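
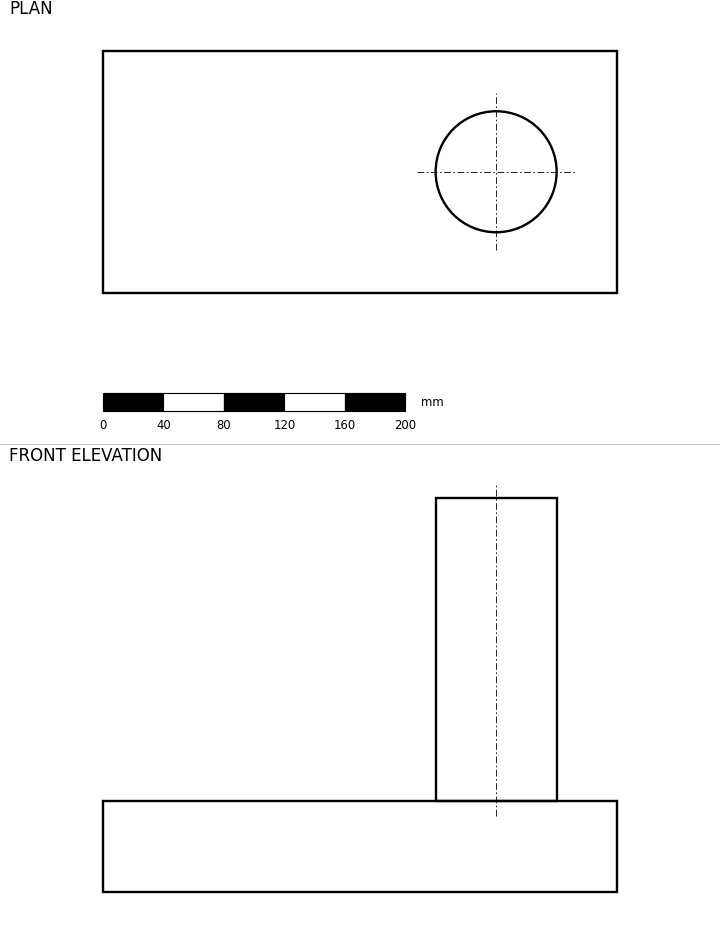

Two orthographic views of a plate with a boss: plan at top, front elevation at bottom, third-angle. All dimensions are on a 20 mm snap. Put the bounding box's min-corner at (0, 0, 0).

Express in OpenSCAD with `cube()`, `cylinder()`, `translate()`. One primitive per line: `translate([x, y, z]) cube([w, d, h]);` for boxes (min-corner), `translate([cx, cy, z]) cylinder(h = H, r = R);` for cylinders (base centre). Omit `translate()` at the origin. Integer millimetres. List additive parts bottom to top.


cube([340, 160, 60]);
translate([260, 80, 60]) cylinder(h = 200, r = 40);


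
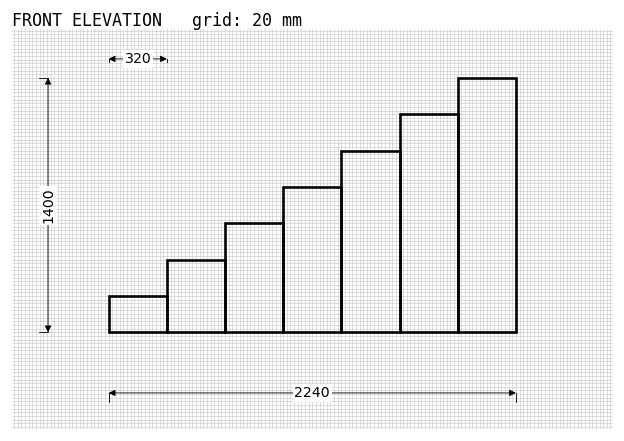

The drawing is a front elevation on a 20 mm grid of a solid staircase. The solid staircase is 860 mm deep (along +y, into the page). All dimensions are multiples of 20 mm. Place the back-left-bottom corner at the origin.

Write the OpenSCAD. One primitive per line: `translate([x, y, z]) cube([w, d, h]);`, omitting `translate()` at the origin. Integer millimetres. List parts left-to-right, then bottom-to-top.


cube([320, 860, 200]);
translate([320, 0, 0]) cube([320, 860, 400]);
translate([640, 0, 0]) cube([320, 860, 600]);
translate([960, 0, 0]) cube([320, 860, 800]);
translate([1280, 0, 0]) cube([320, 860, 1000]);
translate([1600, 0, 0]) cube([320, 860, 1200]);
translate([1920, 0, 0]) cube([320, 860, 1400]);


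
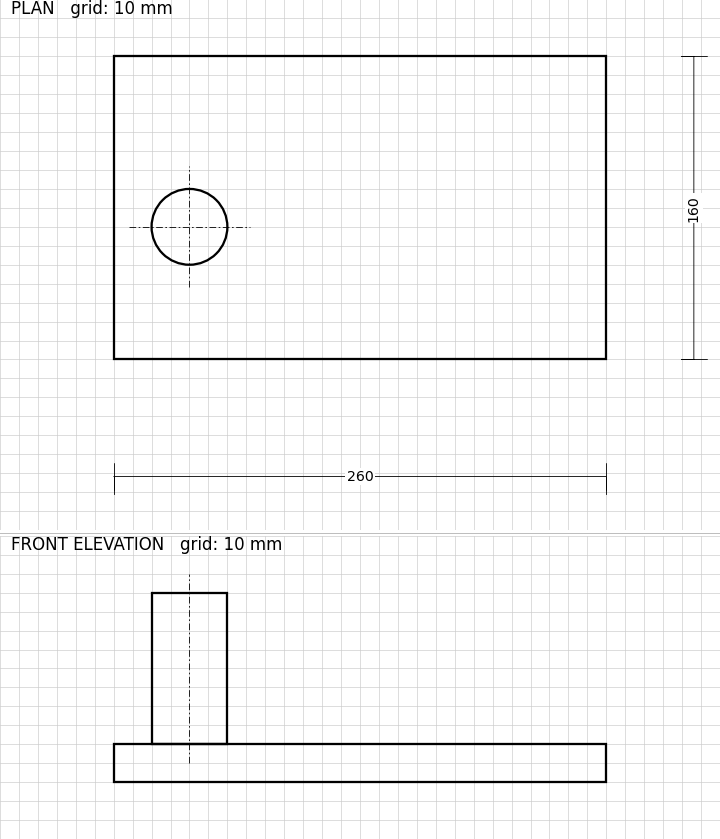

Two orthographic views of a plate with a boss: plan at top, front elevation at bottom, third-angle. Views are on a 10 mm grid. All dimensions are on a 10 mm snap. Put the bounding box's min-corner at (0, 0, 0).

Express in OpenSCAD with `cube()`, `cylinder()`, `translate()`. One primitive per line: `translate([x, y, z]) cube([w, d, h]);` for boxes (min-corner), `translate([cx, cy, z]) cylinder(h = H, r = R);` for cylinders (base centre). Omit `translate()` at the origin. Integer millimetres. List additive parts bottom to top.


cube([260, 160, 20]);
translate([40, 70, 20]) cylinder(h = 80, r = 20);


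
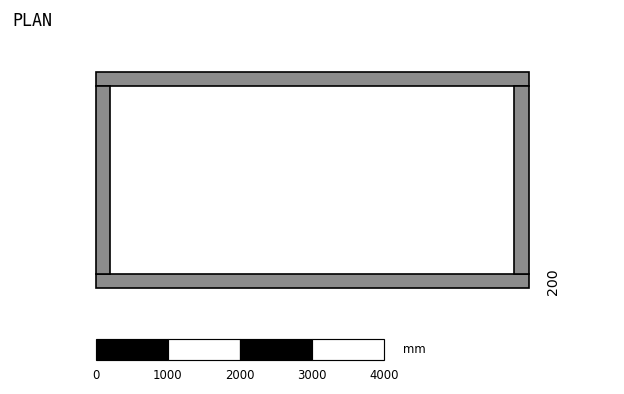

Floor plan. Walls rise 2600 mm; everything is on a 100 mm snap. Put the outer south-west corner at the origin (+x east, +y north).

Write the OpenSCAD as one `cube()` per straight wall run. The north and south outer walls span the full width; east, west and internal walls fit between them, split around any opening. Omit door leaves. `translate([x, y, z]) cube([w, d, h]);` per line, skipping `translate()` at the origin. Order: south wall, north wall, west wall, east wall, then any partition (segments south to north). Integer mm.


cube([6000, 200, 2600]);
translate([0, 2800, 0]) cube([6000, 200, 2600]);
translate([0, 200, 0]) cube([200, 2600, 2600]);
translate([5800, 200, 0]) cube([200, 2600, 2600]);


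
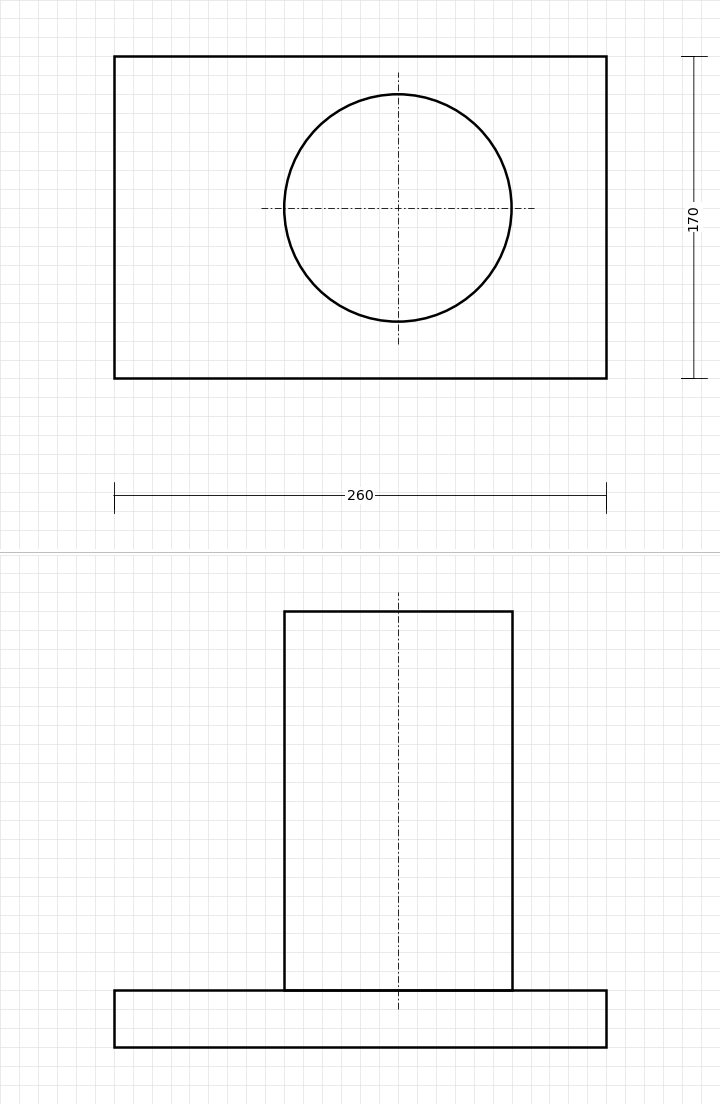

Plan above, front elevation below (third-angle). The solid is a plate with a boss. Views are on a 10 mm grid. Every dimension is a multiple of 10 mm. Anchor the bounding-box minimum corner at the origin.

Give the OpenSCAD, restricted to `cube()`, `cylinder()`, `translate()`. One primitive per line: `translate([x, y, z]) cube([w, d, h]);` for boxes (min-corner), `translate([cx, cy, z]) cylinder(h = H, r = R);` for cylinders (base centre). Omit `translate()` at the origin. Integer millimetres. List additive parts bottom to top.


cube([260, 170, 30]);
translate([150, 90, 30]) cylinder(h = 200, r = 60);


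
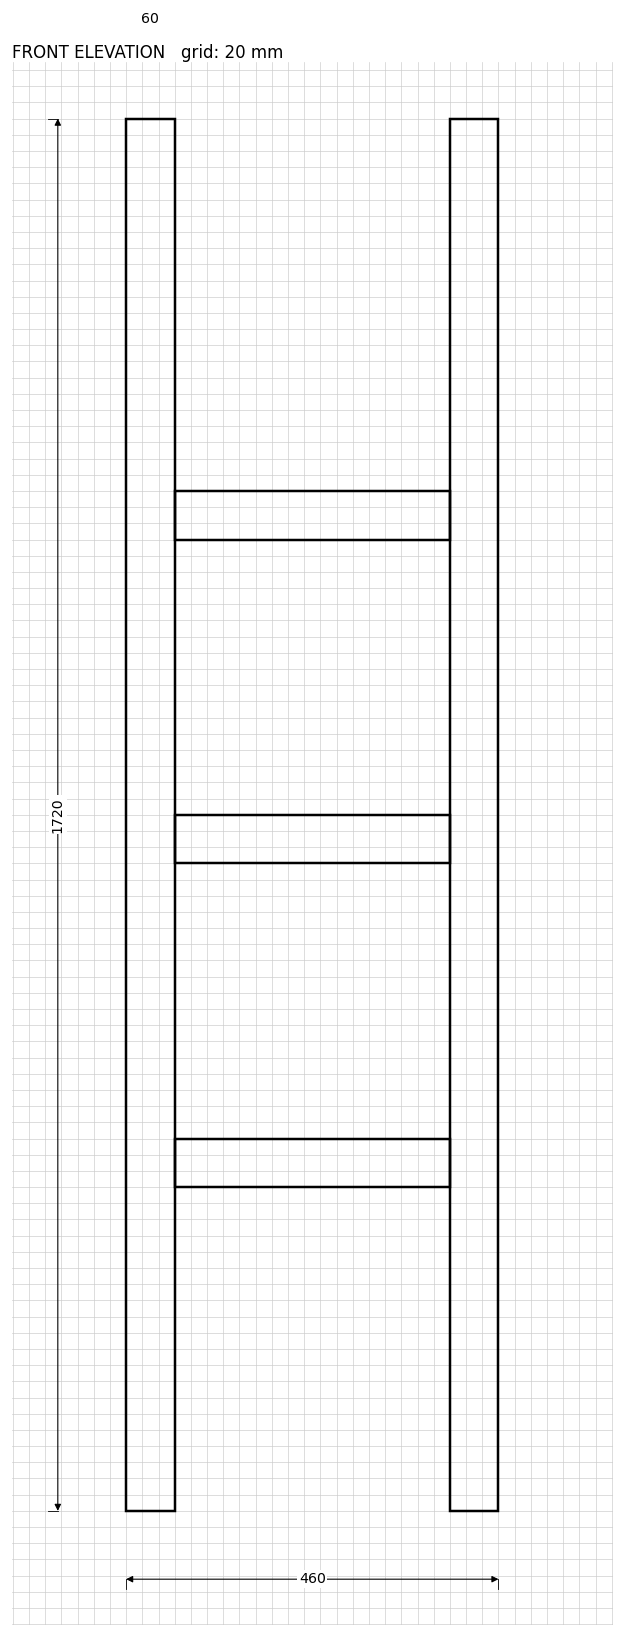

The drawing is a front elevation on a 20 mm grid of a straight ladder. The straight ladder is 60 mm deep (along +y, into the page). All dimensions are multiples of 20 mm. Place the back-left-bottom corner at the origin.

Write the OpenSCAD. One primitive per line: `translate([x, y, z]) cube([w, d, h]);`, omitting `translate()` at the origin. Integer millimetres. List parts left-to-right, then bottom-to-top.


cube([60, 60, 1720]);
translate([60, 0, 400]) cube([340, 60, 60]);
translate([60, 0, 800]) cube([340, 60, 60]);
translate([60, 0, 1200]) cube([340, 60, 60]);
translate([400, 0, 0]) cube([60, 60, 1720]);


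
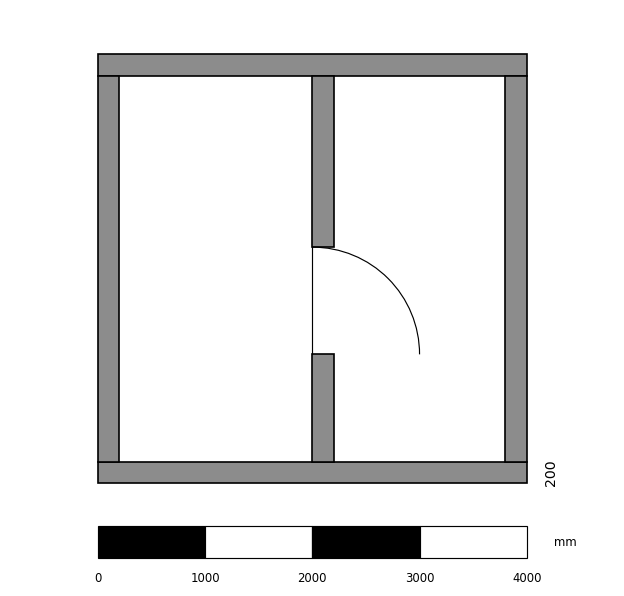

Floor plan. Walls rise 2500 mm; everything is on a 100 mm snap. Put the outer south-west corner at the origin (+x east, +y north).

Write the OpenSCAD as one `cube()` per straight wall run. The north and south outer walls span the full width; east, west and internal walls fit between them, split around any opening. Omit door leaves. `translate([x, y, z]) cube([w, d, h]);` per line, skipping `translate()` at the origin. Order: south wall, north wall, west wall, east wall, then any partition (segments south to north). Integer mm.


cube([4000, 200, 2500]);
translate([0, 3800, 0]) cube([4000, 200, 2500]);
translate([0, 200, 0]) cube([200, 3600, 2500]);
translate([3800, 200, 0]) cube([200, 3600, 2500]);
translate([2000, 200, 0]) cube([200, 1000, 2500]);
translate([2000, 2200, 0]) cube([200, 1600, 2500]);


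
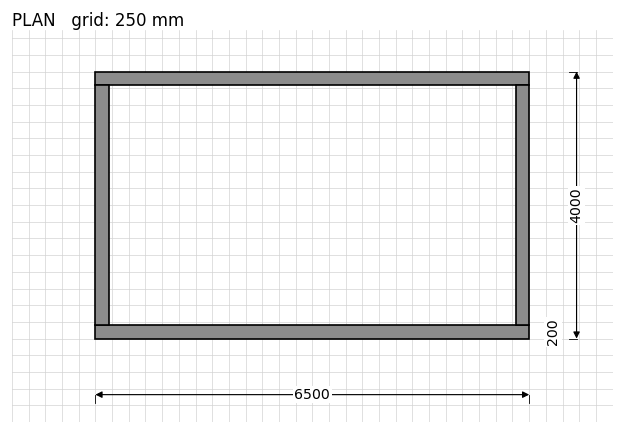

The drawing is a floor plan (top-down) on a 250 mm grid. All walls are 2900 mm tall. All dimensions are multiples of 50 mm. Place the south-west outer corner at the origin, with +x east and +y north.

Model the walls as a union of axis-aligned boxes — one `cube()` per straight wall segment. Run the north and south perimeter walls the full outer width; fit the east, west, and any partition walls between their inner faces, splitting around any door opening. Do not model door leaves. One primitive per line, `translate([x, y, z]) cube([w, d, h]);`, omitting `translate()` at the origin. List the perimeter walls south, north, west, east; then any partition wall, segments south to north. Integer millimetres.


cube([6500, 200, 2900]);
translate([0, 3800, 0]) cube([6500, 200, 2900]);
translate([0, 200, 0]) cube([200, 3600, 2900]);
translate([6300, 200, 0]) cube([200, 3600, 2900]);


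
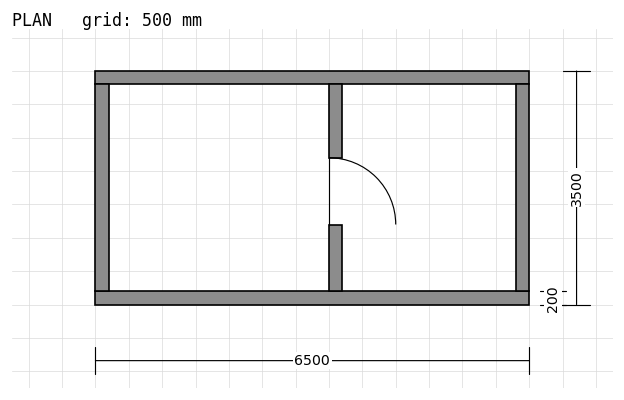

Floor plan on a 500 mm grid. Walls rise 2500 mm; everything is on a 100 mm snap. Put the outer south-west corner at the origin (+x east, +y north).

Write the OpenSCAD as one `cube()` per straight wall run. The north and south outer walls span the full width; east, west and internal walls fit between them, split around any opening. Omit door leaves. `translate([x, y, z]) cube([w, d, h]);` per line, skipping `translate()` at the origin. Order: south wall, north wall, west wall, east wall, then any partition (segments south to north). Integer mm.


cube([6500, 200, 2500]);
translate([0, 3300, 0]) cube([6500, 200, 2500]);
translate([0, 200, 0]) cube([200, 3100, 2500]);
translate([6300, 200, 0]) cube([200, 3100, 2500]);
translate([3500, 200, 0]) cube([200, 1000, 2500]);
translate([3500, 2200, 0]) cube([200, 1100, 2500]);


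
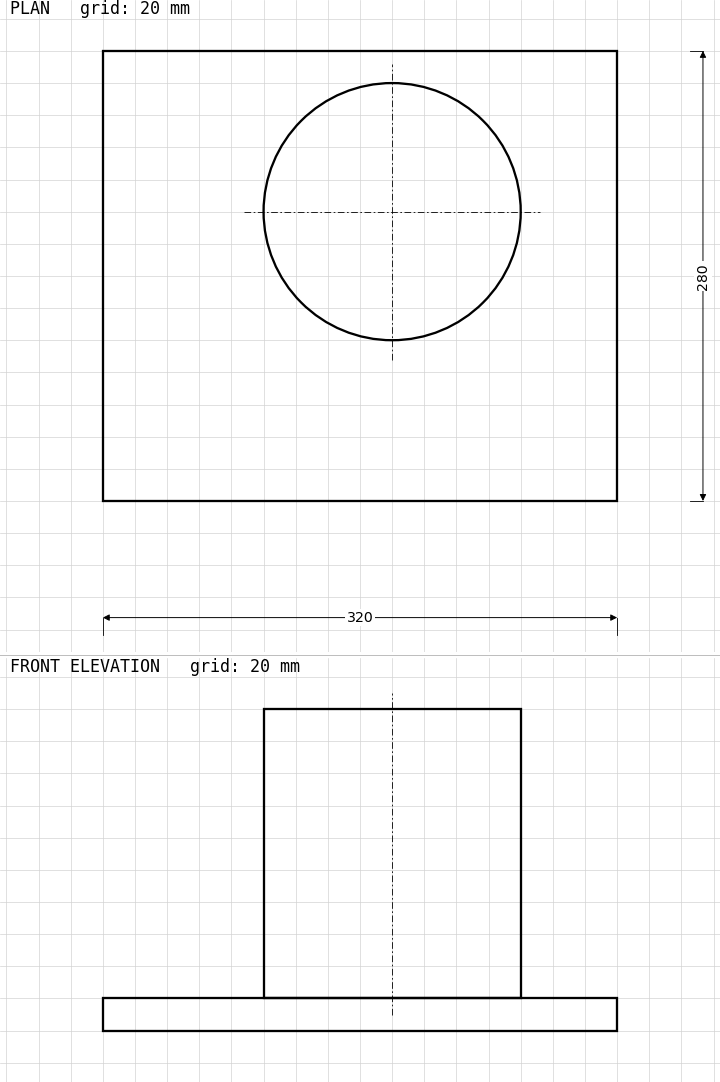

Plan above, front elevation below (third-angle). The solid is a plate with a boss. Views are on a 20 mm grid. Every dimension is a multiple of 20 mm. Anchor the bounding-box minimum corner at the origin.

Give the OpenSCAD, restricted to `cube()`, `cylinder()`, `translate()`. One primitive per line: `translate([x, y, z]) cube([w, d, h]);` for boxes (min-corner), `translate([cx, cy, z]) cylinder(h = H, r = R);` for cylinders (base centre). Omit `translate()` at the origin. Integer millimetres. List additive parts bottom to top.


cube([320, 280, 20]);
translate([180, 180, 20]) cylinder(h = 180, r = 80);


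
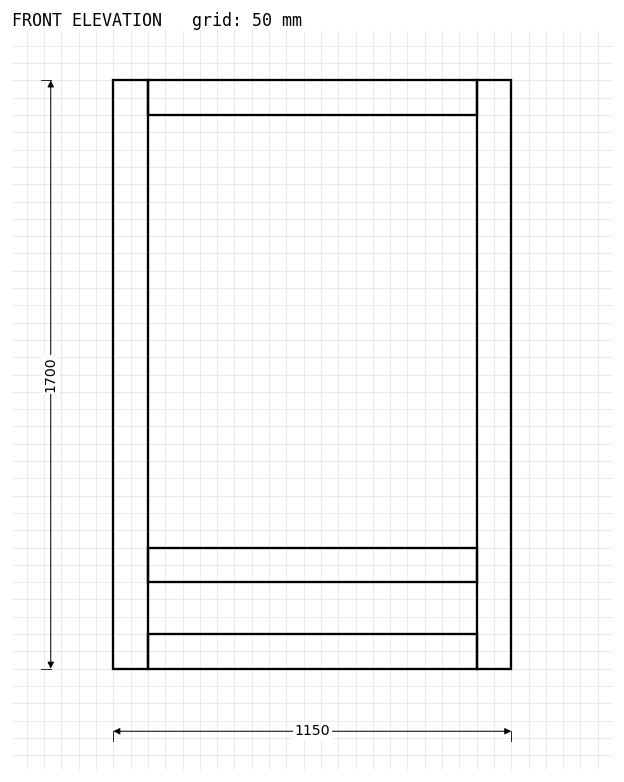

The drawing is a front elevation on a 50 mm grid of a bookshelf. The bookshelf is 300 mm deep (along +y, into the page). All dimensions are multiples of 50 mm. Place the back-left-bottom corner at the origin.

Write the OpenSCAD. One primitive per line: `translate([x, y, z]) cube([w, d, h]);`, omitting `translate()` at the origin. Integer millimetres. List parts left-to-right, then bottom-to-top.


cube([100, 300, 1700]);
translate([100, 0, 0]) cube([950, 300, 100]);
translate([100, 0, 250]) cube([950, 300, 100]);
translate([100, 0, 1600]) cube([950, 300, 100]);
translate([1050, 0, 0]) cube([100, 300, 1700]);


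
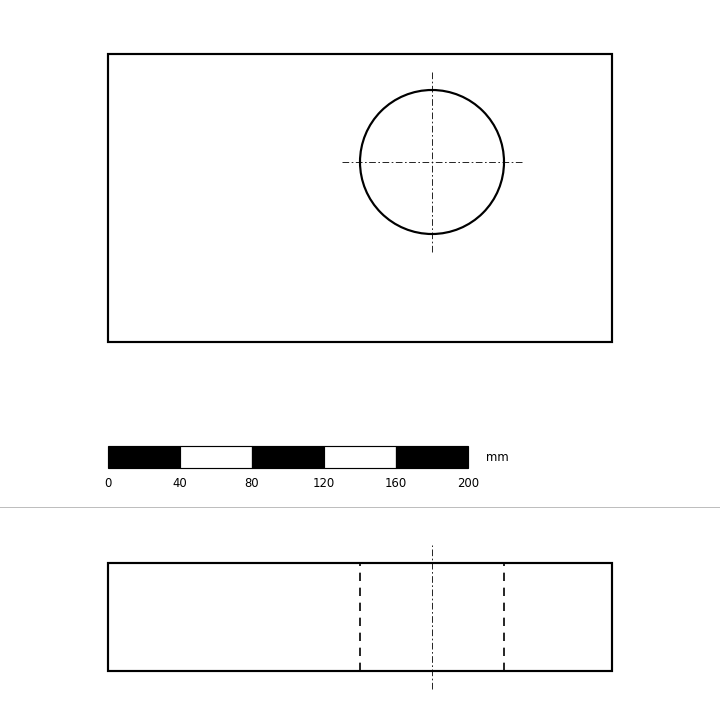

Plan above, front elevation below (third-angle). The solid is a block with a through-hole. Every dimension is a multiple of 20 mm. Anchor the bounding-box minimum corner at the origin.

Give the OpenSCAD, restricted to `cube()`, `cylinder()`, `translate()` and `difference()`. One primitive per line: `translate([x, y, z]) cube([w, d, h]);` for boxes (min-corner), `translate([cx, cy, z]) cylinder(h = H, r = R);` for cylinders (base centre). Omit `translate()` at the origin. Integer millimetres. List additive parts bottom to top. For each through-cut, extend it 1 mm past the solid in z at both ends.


difference() {
  cube([280, 160, 60]);
  translate([180, 100, -1]) cylinder(h = 62, r = 40);
}


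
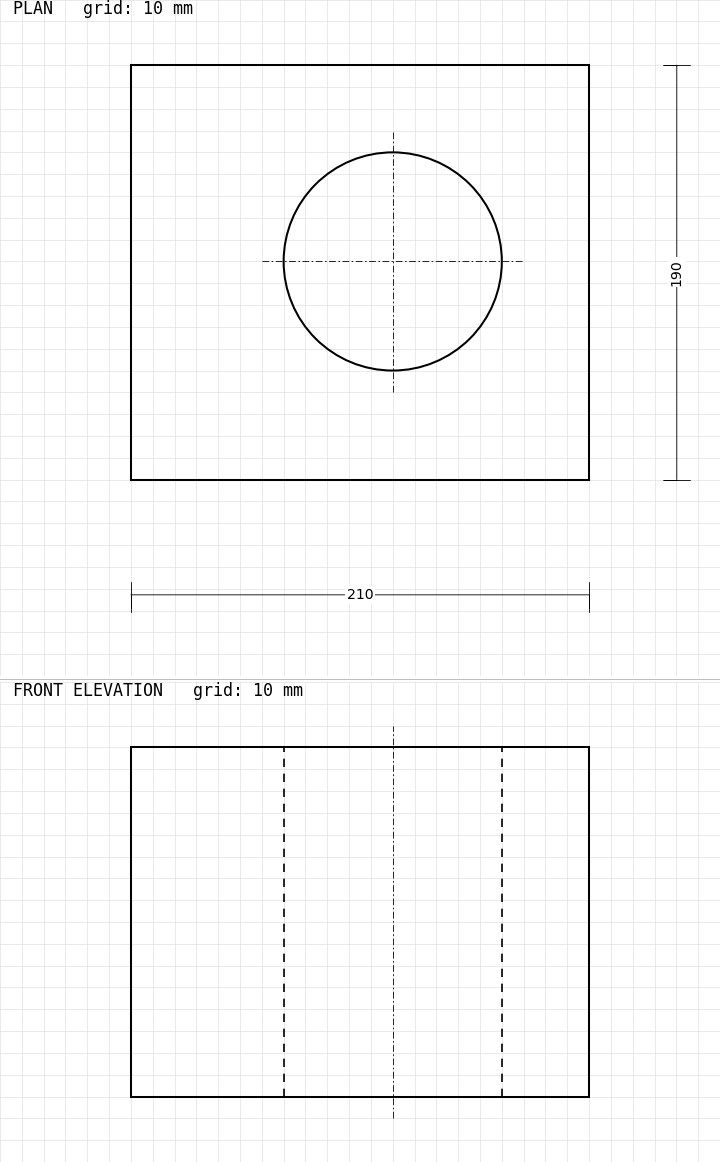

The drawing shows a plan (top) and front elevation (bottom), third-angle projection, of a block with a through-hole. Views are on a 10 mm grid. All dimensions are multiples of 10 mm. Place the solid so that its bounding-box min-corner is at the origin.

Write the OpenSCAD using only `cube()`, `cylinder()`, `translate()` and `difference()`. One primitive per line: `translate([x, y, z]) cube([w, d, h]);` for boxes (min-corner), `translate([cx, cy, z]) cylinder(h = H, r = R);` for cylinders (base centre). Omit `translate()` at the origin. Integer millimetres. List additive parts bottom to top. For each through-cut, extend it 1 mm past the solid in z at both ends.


difference() {
  cube([210, 190, 160]);
  translate([120, 100, -1]) cylinder(h = 162, r = 50);
}


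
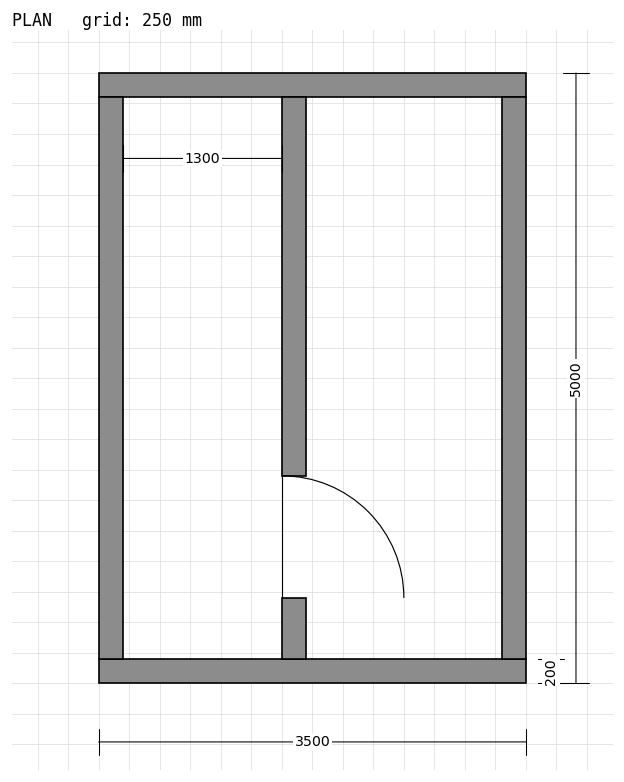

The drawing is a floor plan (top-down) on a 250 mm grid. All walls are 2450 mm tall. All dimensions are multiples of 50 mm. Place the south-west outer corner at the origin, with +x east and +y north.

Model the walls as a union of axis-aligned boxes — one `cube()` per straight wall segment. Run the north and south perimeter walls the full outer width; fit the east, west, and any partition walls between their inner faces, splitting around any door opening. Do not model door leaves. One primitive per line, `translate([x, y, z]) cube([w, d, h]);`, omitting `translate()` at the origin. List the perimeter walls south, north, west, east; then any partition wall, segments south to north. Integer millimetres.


cube([3500, 200, 2450]);
translate([0, 4800, 0]) cube([3500, 200, 2450]);
translate([0, 200, 0]) cube([200, 4600, 2450]);
translate([3300, 200, 0]) cube([200, 4600, 2450]);
translate([1500, 200, 0]) cube([200, 500, 2450]);
translate([1500, 1700, 0]) cube([200, 3100, 2450]);


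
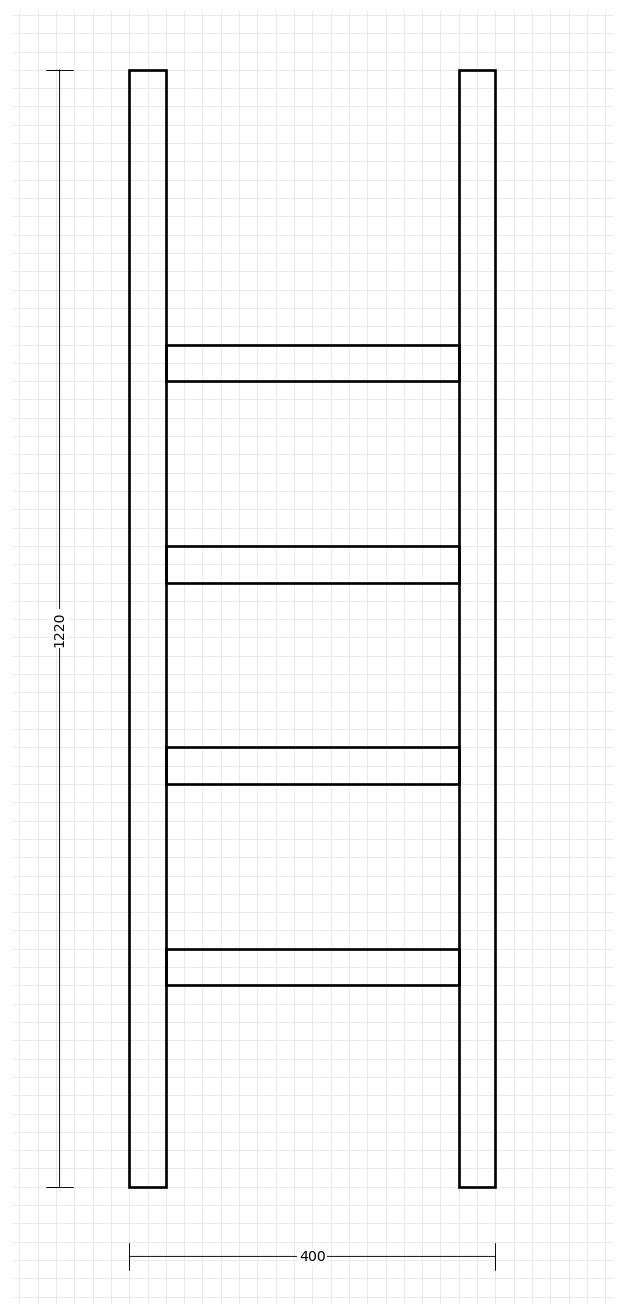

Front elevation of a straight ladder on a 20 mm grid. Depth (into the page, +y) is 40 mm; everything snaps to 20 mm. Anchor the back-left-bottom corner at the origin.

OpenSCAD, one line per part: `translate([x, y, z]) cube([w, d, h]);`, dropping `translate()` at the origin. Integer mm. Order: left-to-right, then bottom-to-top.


cube([40, 40, 1220]);
translate([40, 0, 220]) cube([320, 40, 40]);
translate([40, 0, 440]) cube([320, 40, 40]);
translate([40, 0, 660]) cube([320, 40, 40]);
translate([40, 0, 880]) cube([320, 40, 40]);
translate([360, 0, 0]) cube([40, 40, 1220]);


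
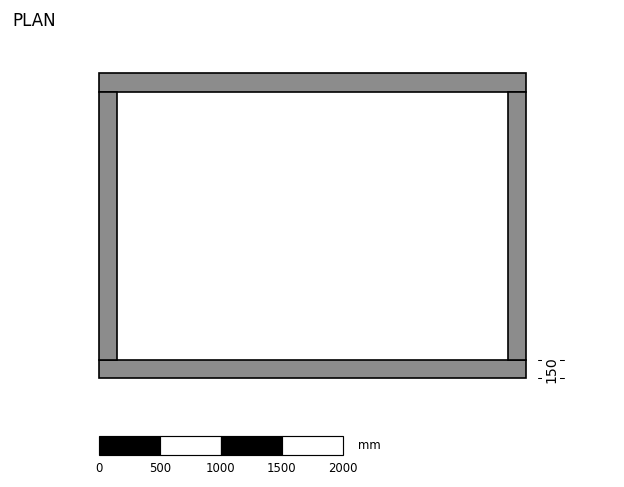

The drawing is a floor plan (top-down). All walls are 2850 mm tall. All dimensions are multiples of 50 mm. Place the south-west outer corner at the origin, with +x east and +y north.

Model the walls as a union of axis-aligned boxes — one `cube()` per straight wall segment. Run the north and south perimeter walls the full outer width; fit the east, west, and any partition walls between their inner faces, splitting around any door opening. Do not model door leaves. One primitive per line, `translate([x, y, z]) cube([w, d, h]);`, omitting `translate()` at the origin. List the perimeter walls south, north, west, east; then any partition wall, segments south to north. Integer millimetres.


cube([3500, 150, 2850]);
translate([0, 2350, 0]) cube([3500, 150, 2850]);
translate([0, 150, 0]) cube([150, 2200, 2850]);
translate([3350, 150, 0]) cube([150, 2200, 2850]);


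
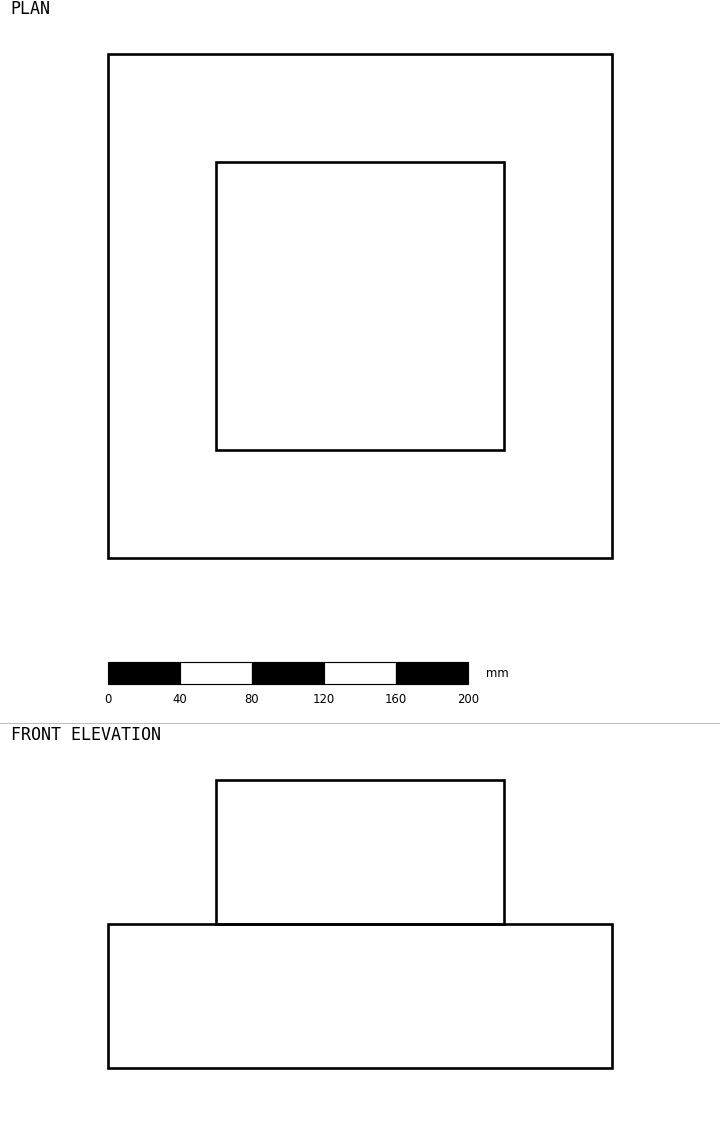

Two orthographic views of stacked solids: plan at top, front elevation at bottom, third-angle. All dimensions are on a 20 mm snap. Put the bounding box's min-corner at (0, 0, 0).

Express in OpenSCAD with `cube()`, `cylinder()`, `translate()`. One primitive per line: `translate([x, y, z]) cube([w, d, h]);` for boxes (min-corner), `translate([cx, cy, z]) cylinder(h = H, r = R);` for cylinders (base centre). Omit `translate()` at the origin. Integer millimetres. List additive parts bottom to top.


cube([280, 280, 80]);
translate([60, 60, 80]) cube([160, 160, 80]);


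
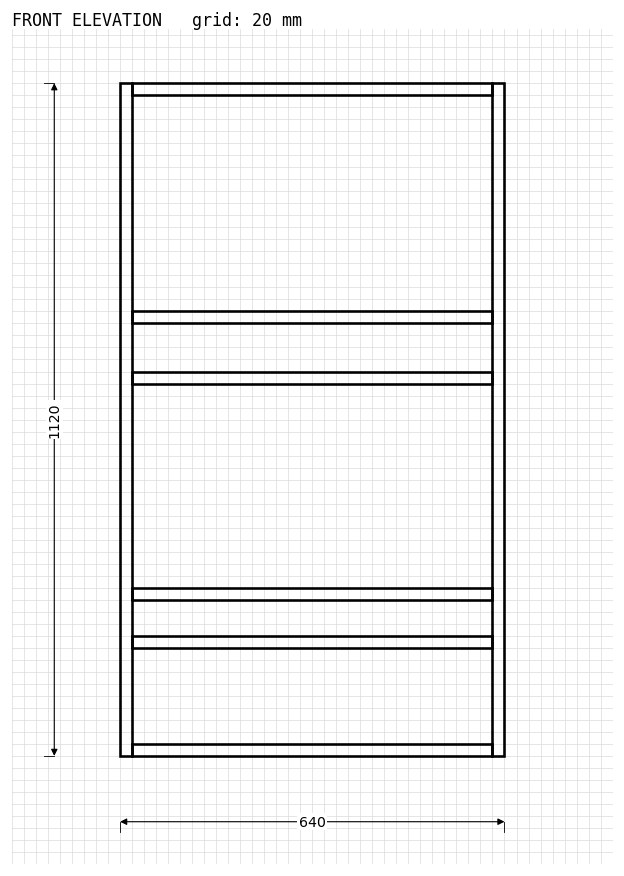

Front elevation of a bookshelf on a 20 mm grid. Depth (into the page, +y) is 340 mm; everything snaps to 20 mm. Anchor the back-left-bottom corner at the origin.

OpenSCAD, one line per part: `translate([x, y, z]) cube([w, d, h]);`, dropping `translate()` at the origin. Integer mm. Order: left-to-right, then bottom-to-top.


cube([20, 340, 1120]);
translate([20, 0, 0]) cube([600, 340, 20]);
translate([20, 0, 180]) cube([600, 340, 20]);
translate([20, 0, 260]) cube([600, 340, 20]);
translate([20, 0, 620]) cube([600, 340, 20]);
translate([20, 0, 720]) cube([600, 340, 20]);
translate([20, 0, 1100]) cube([600, 340, 20]);
translate([620, 0, 0]) cube([20, 340, 1120]);


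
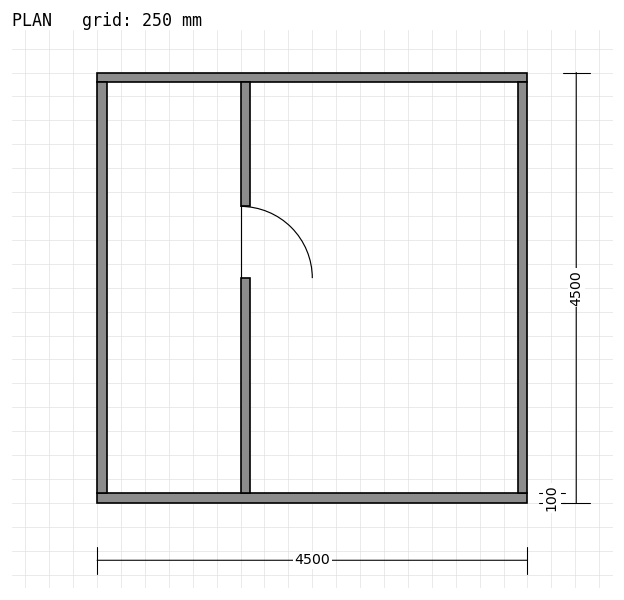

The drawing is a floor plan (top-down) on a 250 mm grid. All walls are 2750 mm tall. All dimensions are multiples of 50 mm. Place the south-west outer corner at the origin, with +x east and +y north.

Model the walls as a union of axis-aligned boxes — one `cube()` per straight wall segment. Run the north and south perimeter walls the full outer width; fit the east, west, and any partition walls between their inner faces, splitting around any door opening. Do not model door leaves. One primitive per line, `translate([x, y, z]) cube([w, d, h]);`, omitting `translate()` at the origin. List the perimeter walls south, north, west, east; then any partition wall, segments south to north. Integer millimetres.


cube([4500, 100, 2750]);
translate([0, 4400, 0]) cube([4500, 100, 2750]);
translate([0, 100, 0]) cube([100, 4300, 2750]);
translate([4400, 100, 0]) cube([100, 4300, 2750]);
translate([1500, 100, 0]) cube([100, 2250, 2750]);
translate([1500, 3100, 0]) cube([100, 1300, 2750]);


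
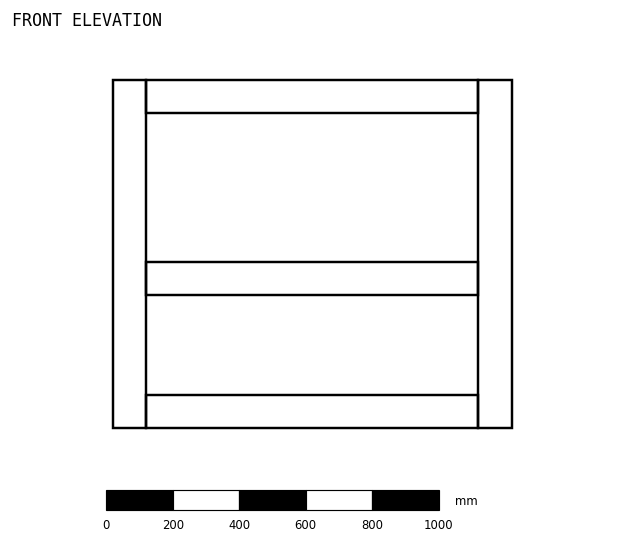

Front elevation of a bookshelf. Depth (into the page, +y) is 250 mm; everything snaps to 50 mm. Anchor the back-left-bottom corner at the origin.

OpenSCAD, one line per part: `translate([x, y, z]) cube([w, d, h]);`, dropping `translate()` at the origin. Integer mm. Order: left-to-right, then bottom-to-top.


cube([100, 250, 1050]);
translate([100, 0, 0]) cube([1000, 250, 100]);
translate([100, 0, 400]) cube([1000, 250, 100]);
translate([100, 0, 950]) cube([1000, 250, 100]);
translate([1100, 0, 0]) cube([100, 250, 1050]);


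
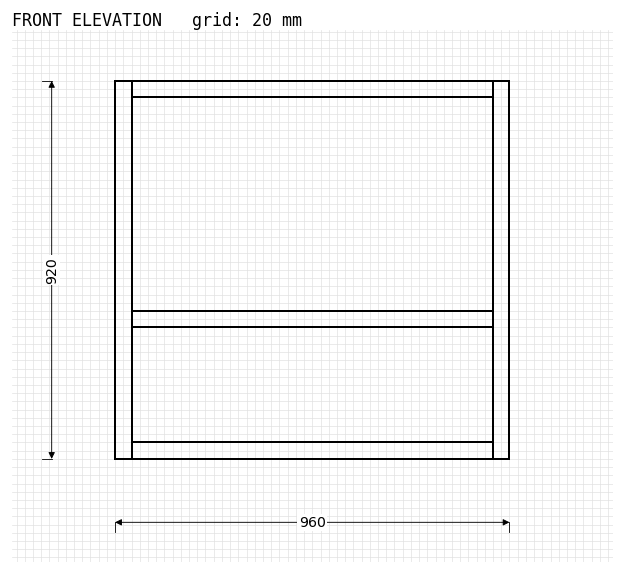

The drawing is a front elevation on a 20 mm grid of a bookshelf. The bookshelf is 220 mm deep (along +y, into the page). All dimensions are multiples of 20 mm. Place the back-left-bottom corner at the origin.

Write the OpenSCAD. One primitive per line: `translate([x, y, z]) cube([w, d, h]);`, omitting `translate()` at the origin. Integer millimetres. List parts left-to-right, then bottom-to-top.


cube([40, 220, 920]);
translate([40, 0, 0]) cube([880, 220, 40]);
translate([40, 0, 320]) cube([880, 220, 40]);
translate([40, 0, 880]) cube([880, 220, 40]);
translate([920, 0, 0]) cube([40, 220, 920]);


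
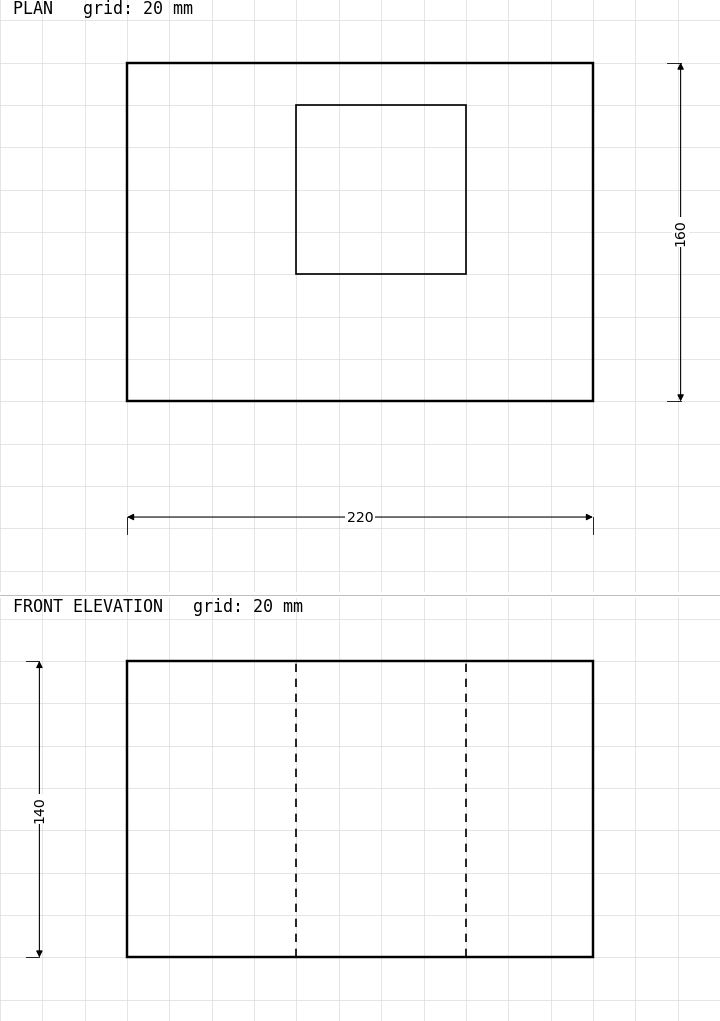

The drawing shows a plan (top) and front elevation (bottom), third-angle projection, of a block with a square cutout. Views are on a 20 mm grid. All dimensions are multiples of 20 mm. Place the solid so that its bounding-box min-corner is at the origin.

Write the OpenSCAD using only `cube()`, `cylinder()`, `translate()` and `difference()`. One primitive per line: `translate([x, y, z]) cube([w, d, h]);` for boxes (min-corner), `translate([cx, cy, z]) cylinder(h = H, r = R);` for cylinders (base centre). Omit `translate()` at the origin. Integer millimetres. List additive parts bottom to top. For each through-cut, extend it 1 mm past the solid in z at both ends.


difference() {
  cube([220, 160, 140]);
  translate([80, 60, -1]) cube([80, 80, 142]);
}


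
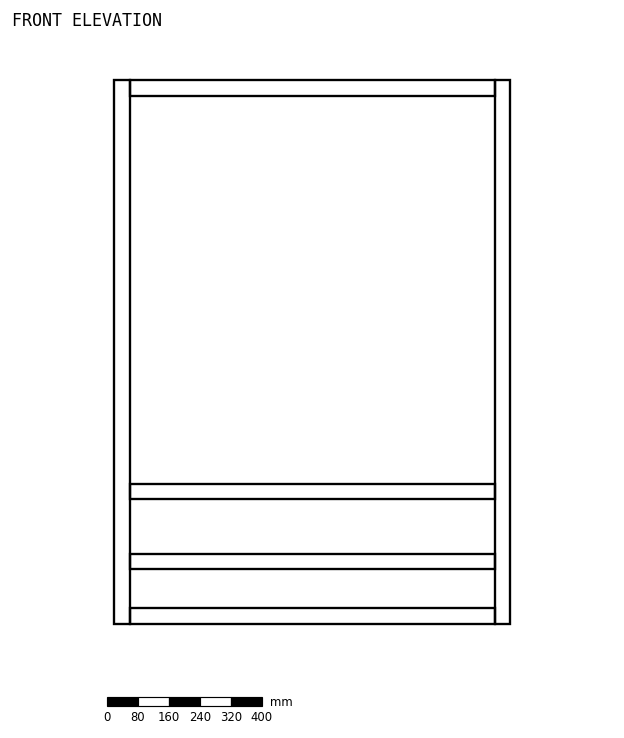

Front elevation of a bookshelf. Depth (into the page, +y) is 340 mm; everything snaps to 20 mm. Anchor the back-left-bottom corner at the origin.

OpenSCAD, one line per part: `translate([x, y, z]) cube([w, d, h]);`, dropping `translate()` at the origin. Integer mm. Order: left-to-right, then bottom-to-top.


cube([40, 340, 1400]);
translate([40, 0, 0]) cube([940, 340, 40]);
translate([40, 0, 140]) cube([940, 340, 40]);
translate([40, 0, 320]) cube([940, 340, 40]);
translate([40, 0, 1360]) cube([940, 340, 40]);
translate([980, 0, 0]) cube([40, 340, 1400]);


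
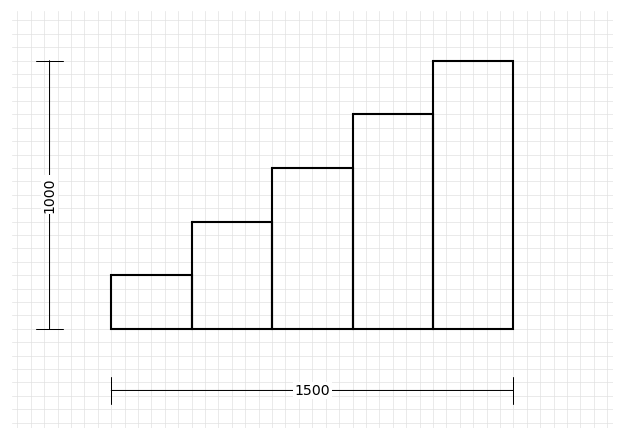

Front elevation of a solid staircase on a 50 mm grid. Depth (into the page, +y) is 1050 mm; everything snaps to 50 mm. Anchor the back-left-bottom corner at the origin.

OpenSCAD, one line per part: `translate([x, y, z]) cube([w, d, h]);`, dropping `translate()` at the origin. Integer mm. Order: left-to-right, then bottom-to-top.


cube([300, 1050, 200]);
translate([300, 0, 0]) cube([300, 1050, 400]);
translate([600, 0, 0]) cube([300, 1050, 600]);
translate([900, 0, 0]) cube([300, 1050, 800]);
translate([1200, 0, 0]) cube([300, 1050, 1000]);


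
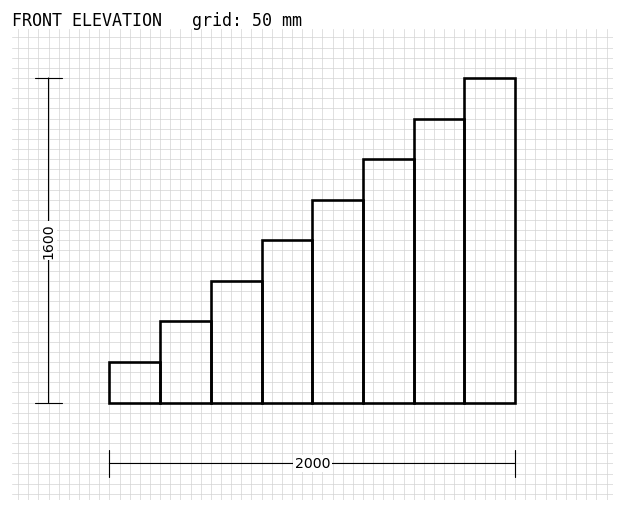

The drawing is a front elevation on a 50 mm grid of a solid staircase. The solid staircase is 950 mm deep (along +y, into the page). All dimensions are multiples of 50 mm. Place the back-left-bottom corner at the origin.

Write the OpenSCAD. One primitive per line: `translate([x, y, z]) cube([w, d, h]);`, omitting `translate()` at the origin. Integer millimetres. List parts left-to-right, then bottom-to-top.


cube([250, 950, 200]);
translate([250, 0, 0]) cube([250, 950, 400]);
translate([500, 0, 0]) cube([250, 950, 600]);
translate([750, 0, 0]) cube([250, 950, 800]);
translate([1000, 0, 0]) cube([250, 950, 1000]);
translate([1250, 0, 0]) cube([250, 950, 1200]);
translate([1500, 0, 0]) cube([250, 950, 1400]);
translate([1750, 0, 0]) cube([250, 950, 1600]);


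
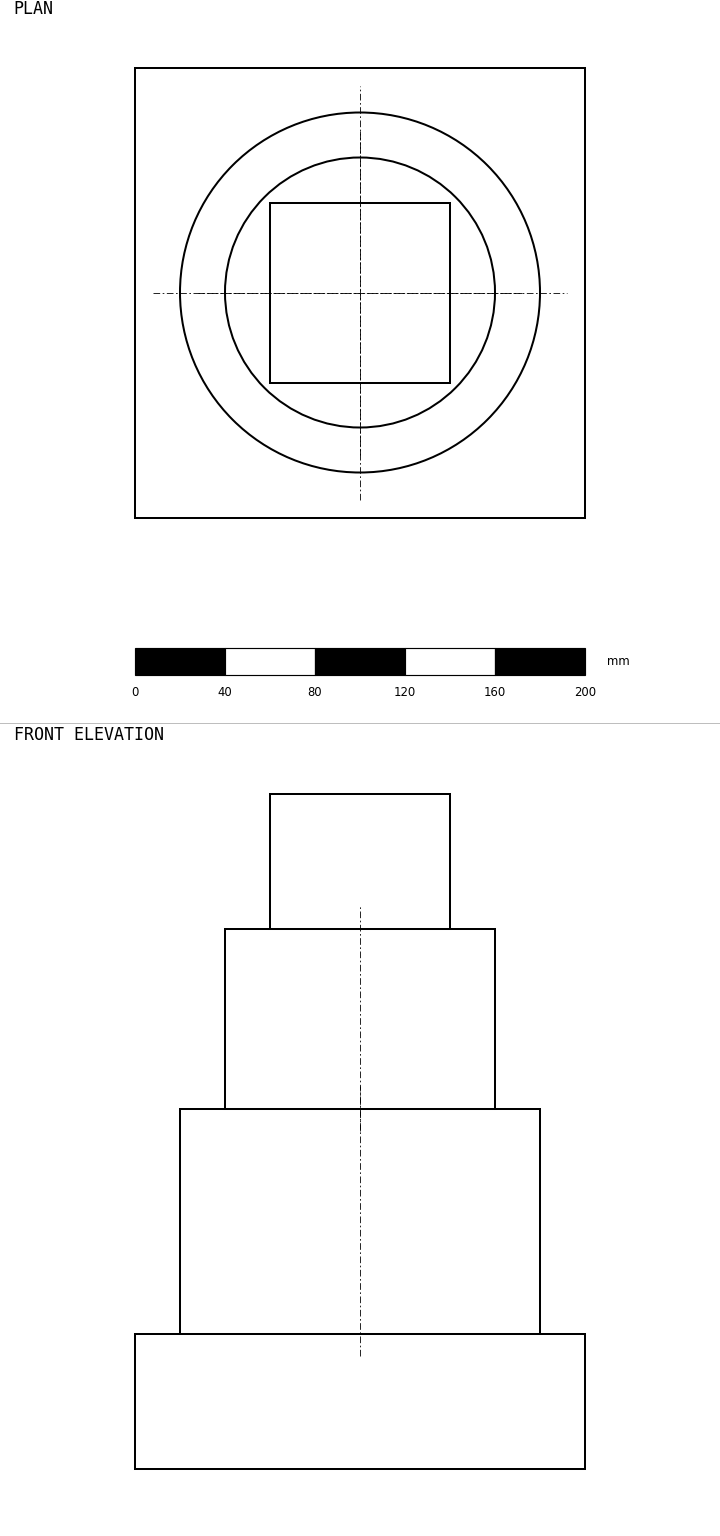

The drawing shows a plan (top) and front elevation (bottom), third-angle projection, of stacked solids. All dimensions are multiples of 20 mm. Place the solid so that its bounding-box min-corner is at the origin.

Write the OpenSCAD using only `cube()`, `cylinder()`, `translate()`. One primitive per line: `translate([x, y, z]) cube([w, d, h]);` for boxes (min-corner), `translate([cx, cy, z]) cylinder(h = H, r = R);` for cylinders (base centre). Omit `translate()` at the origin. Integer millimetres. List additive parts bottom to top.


cube([200, 200, 60]);
translate([100, 100, 60]) cylinder(h = 100, r = 80);
translate([100, 100, 160]) cylinder(h = 80, r = 60);
translate([60, 60, 240]) cube([80, 80, 60]);


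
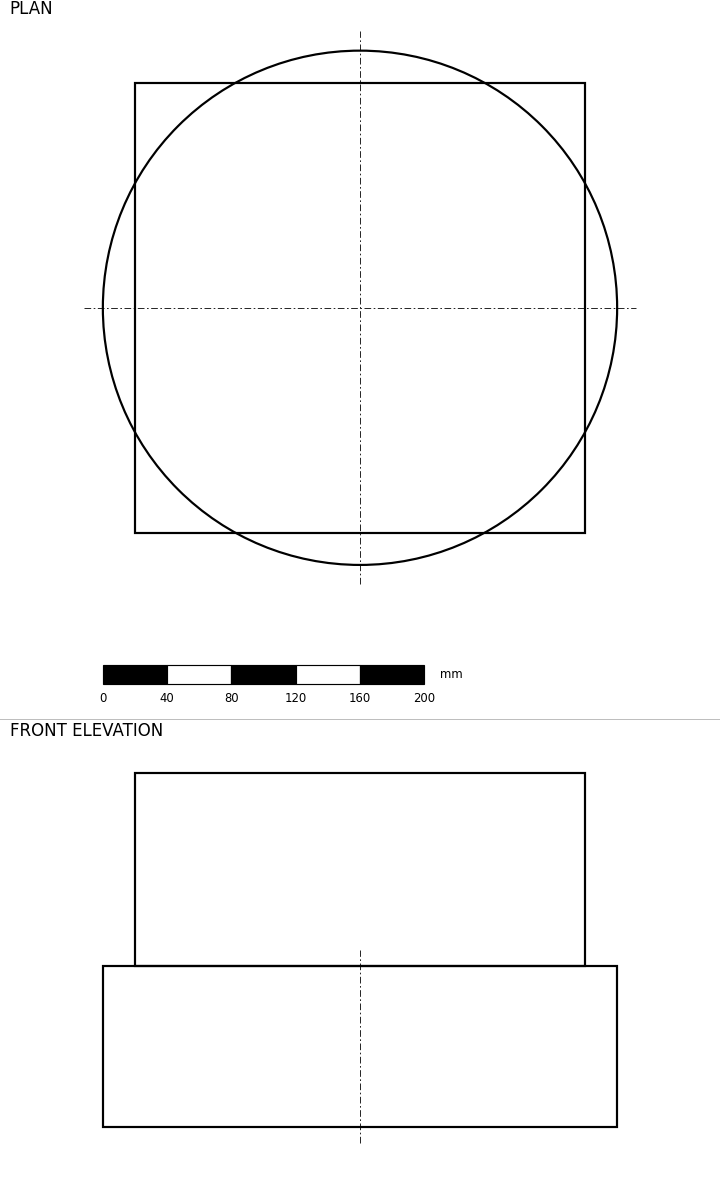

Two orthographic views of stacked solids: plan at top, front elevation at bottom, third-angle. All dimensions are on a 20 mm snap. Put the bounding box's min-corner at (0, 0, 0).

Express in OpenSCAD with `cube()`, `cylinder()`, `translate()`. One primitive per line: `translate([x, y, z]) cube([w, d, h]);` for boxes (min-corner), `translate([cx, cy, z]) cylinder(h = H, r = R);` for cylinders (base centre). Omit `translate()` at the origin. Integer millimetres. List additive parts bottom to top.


translate([160, 160, 0]) cylinder(h = 100, r = 160);
translate([20, 20, 100]) cube([280, 280, 120]);


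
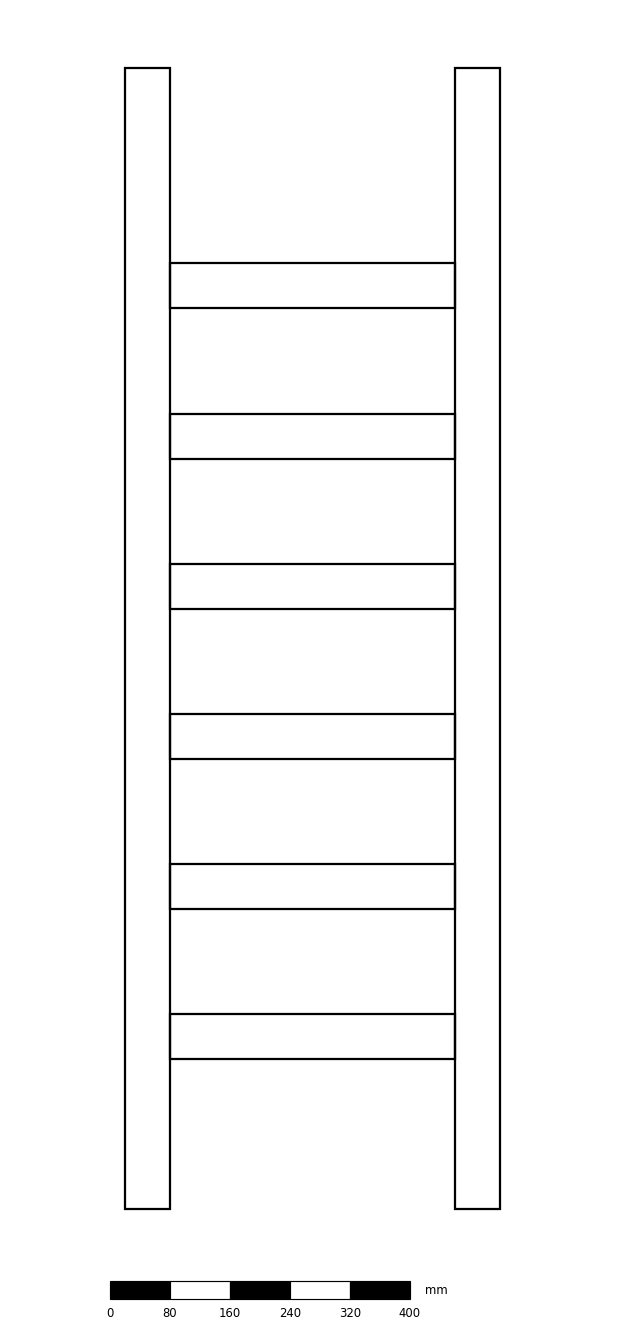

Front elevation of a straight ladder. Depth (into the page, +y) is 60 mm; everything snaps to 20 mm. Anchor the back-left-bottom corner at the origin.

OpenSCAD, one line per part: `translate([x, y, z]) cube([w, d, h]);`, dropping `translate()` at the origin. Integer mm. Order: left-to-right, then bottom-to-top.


cube([60, 60, 1520]);
translate([60, 0, 200]) cube([380, 60, 60]);
translate([60, 0, 400]) cube([380, 60, 60]);
translate([60, 0, 600]) cube([380, 60, 60]);
translate([60, 0, 800]) cube([380, 60, 60]);
translate([60, 0, 1000]) cube([380, 60, 60]);
translate([60, 0, 1200]) cube([380, 60, 60]);
translate([440, 0, 0]) cube([60, 60, 1520]);


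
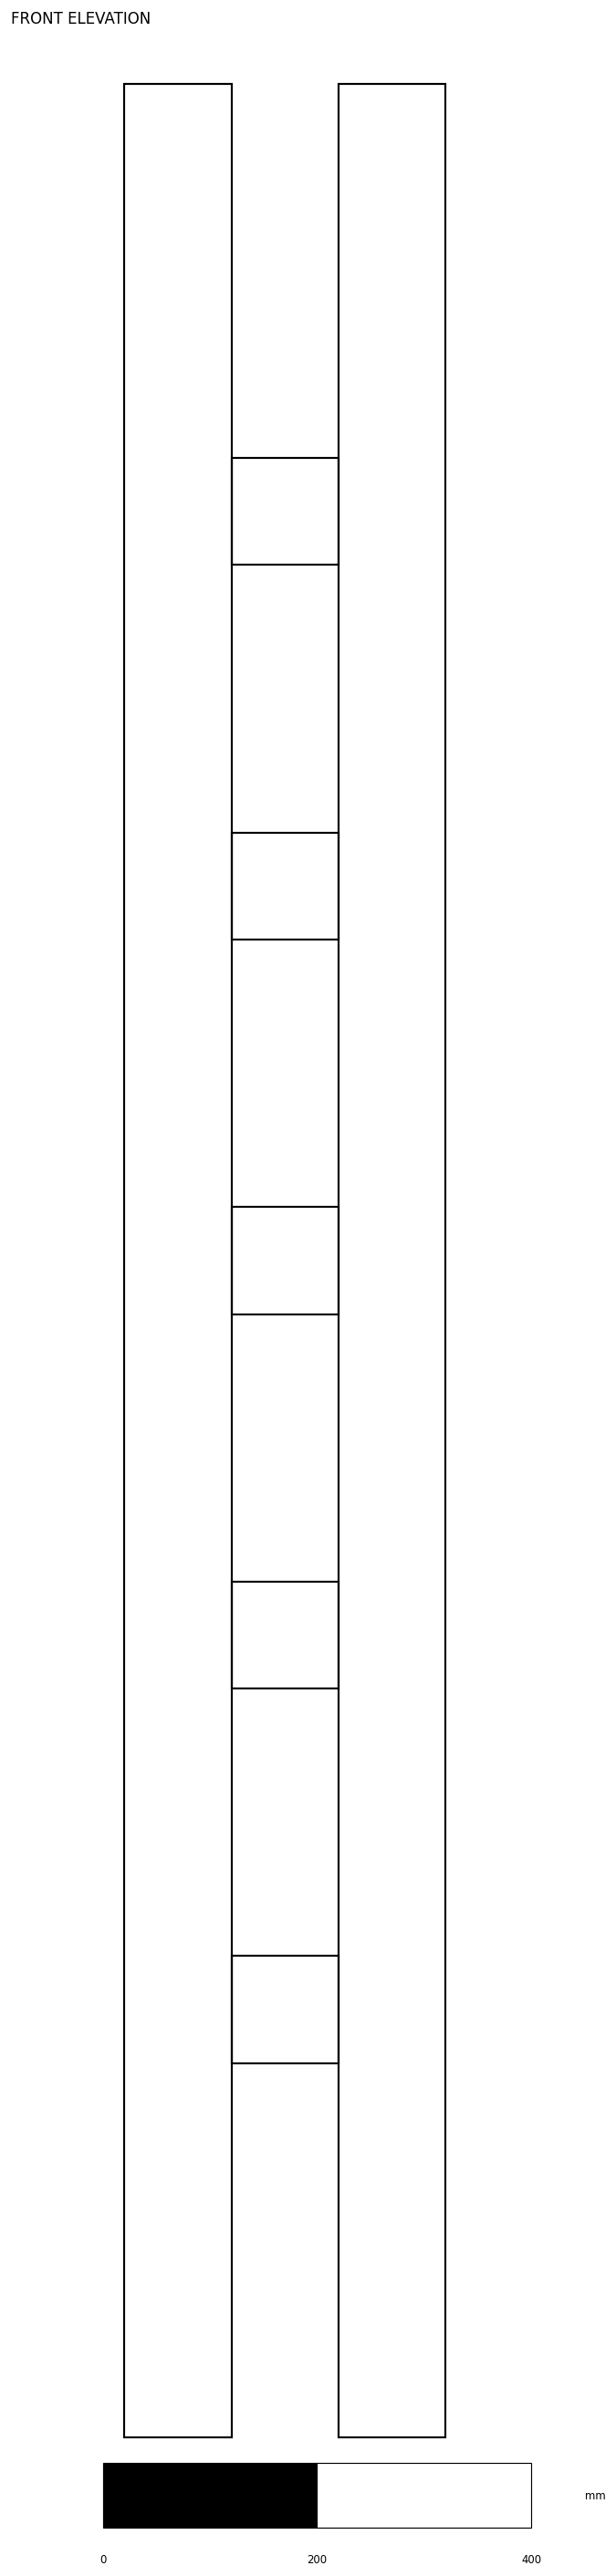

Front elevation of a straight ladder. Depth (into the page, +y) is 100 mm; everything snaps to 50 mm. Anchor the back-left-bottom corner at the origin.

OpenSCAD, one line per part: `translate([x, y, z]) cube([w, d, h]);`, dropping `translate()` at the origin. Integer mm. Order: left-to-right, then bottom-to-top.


cube([100, 100, 2200]);
translate([100, 0, 350]) cube([100, 100, 100]);
translate([100, 0, 700]) cube([100, 100, 100]);
translate([100, 0, 1050]) cube([100, 100, 100]);
translate([100, 0, 1400]) cube([100, 100, 100]);
translate([100, 0, 1750]) cube([100, 100, 100]);
translate([200, 0, 0]) cube([100, 100, 2200]);


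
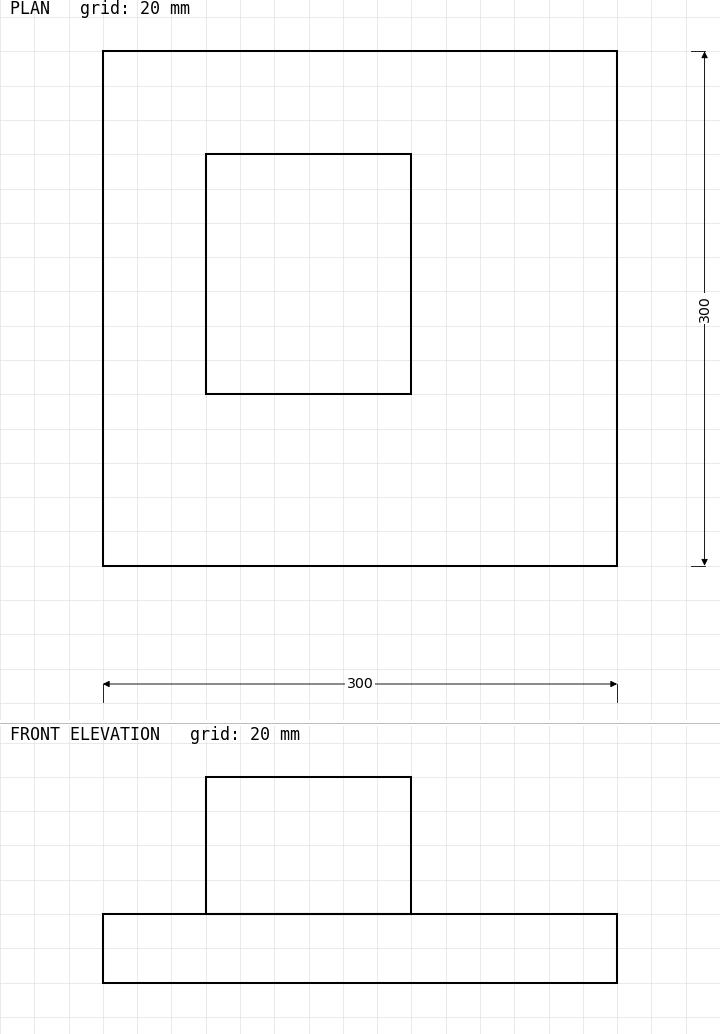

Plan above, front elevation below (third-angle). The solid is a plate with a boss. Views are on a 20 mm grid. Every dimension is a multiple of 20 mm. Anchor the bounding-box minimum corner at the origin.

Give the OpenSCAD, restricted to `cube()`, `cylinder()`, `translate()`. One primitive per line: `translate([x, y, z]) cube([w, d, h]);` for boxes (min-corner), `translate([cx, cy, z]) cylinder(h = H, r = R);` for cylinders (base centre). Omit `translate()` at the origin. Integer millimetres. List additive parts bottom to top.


cube([300, 300, 40]);
translate([60, 100, 40]) cube([120, 140, 80]);


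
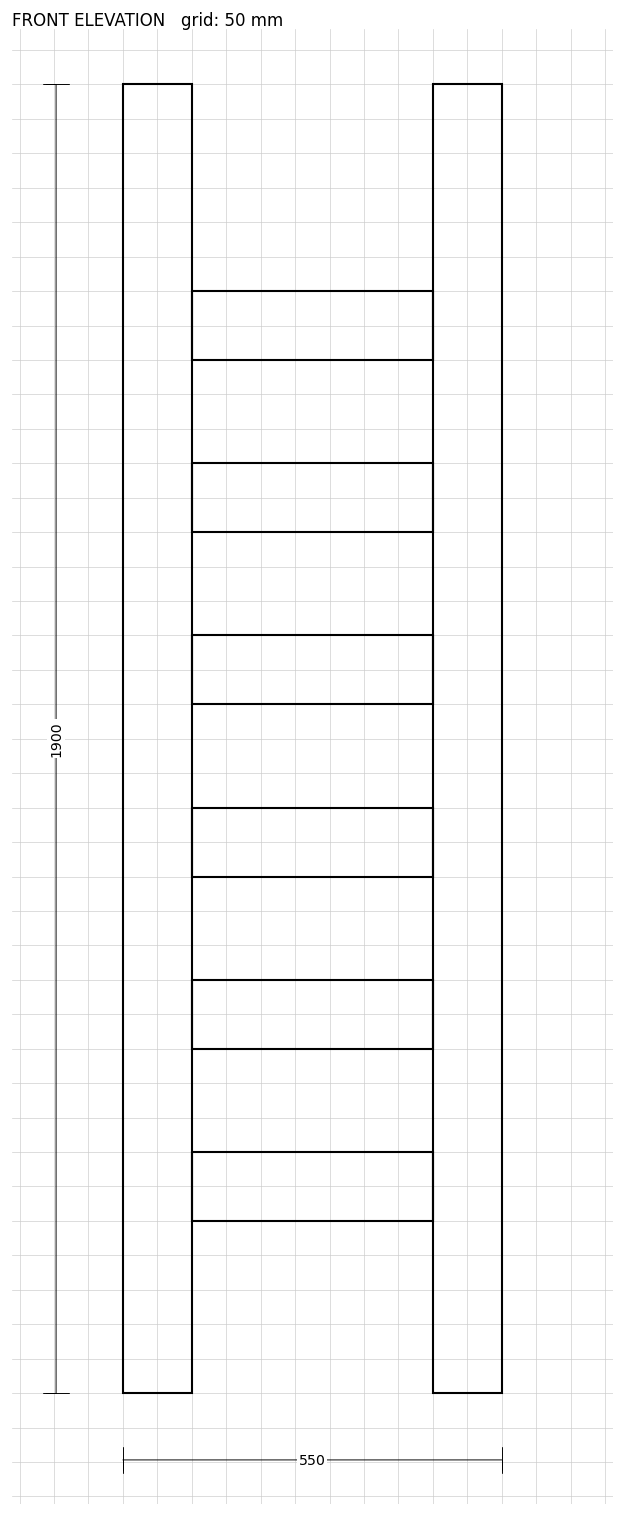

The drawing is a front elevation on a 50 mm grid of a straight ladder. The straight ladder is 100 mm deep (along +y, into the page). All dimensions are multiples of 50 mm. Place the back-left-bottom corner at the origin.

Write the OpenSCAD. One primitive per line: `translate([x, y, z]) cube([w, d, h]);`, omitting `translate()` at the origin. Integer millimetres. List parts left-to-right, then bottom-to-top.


cube([100, 100, 1900]);
translate([100, 0, 250]) cube([350, 100, 100]);
translate([100, 0, 500]) cube([350, 100, 100]);
translate([100, 0, 750]) cube([350, 100, 100]);
translate([100, 0, 1000]) cube([350, 100, 100]);
translate([100, 0, 1250]) cube([350, 100, 100]);
translate([100, 0, 1500]) cube([350, 100, 100]);
translate([450, 0, 0]) cube([100, 100, 1900]);


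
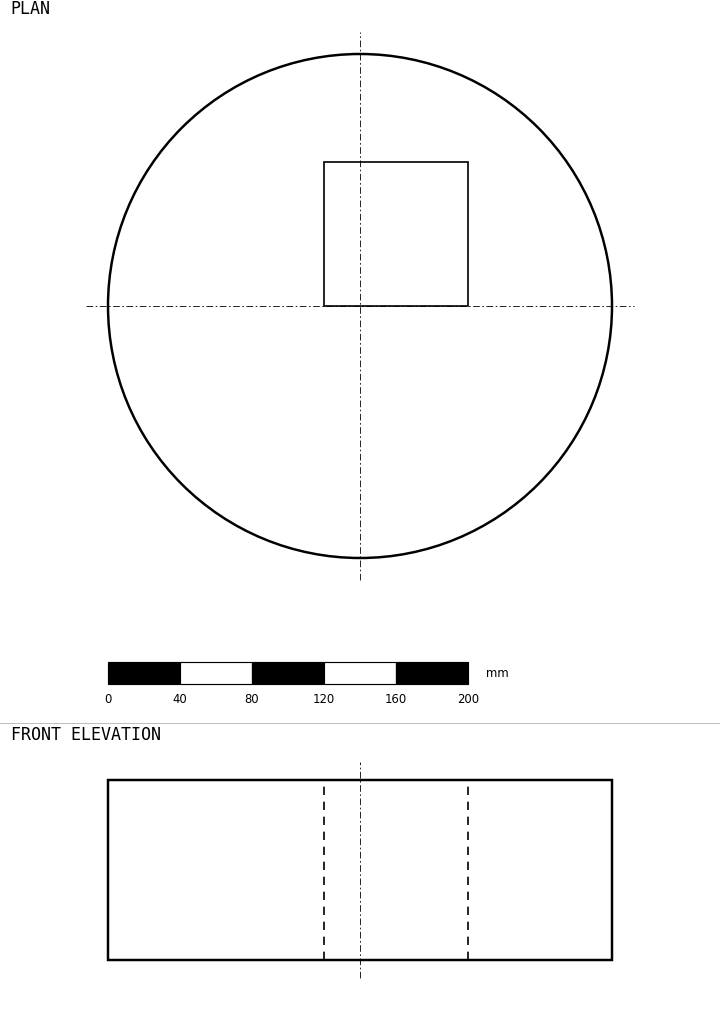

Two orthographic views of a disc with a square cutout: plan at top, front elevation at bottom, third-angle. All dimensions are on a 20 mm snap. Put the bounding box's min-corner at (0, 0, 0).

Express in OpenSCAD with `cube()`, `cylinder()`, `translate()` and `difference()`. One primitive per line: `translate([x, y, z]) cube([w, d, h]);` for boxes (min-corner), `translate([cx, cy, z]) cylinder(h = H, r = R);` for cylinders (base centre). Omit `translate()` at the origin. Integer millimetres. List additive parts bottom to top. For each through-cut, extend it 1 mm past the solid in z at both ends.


difference() {
  translate([140, 140, 0]) cylinder(h = 100, r = 140);
  translate([120, 140, -1]) cube([80, 80, 102]);
}


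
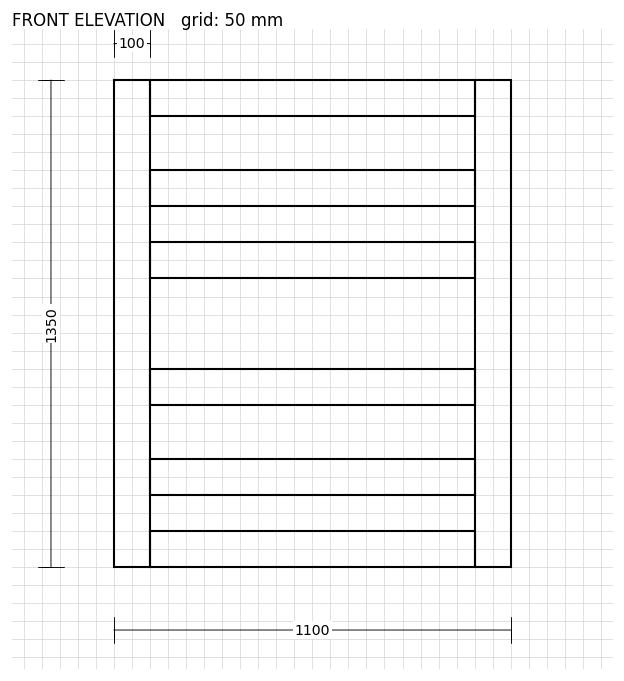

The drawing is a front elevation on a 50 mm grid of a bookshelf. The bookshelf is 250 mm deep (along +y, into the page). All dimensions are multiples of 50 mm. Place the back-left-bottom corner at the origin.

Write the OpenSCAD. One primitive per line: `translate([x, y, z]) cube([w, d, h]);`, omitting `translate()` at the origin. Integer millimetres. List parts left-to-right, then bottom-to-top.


cube([100, 250, 1350]);
translate([100, 0, 0]) cube([900, 250, 100]);
translate([100, 0, 200]) cube([900, 250, 100]);
translate([100, 0, 450]) cube([900, 250, 100]);
translate([100, 0, 800]) cube([900, 250, 100]);
translate([100, 0, 1000]) cube([900, 250, 100]);
translate([100, 0, 1250]) cube([900, 250, 100]);
translate([1000, 0, 0]) cube([100, 250, 1350]);


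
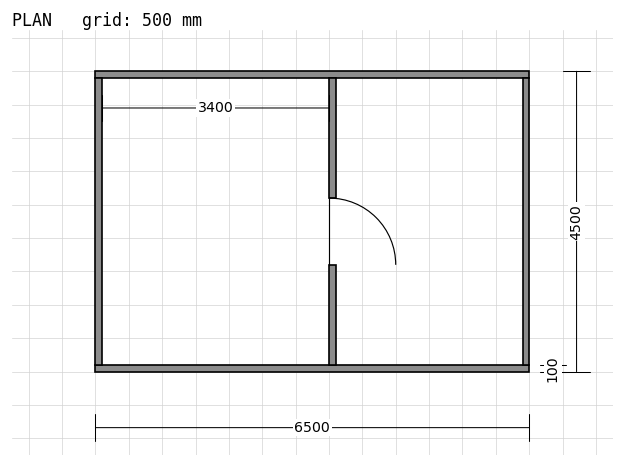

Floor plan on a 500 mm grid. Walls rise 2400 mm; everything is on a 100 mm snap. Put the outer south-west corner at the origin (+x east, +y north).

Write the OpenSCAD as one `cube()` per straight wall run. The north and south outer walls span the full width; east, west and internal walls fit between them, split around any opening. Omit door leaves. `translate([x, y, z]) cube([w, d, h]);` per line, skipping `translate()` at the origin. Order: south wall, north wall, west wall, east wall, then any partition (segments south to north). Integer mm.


cube([6500, 100, 2400]);
translate([0, 4400, 0]) cube([6500, 100, 2400]);
translate([0, 100, 0]) cube([100, 4300, 2400]);
translate([6400, 100, 0]) cube([100, 4300, 2400]);
translate([3500, 100, 0]) cube([100, 1500, 2400]);
translate([3500, 2600, 0]) cube([100, 1800, 2400]);


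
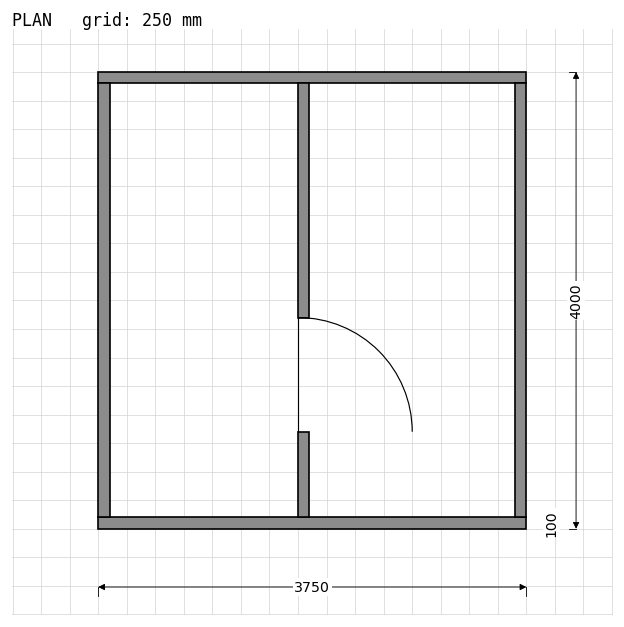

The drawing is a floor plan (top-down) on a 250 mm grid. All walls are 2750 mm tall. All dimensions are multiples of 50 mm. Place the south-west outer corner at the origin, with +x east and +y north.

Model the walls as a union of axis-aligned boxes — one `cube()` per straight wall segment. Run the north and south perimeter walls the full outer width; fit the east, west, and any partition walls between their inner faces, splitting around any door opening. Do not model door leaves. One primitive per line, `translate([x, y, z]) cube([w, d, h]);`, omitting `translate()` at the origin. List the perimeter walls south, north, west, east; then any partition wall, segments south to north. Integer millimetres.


cube([3750, 100, 2750]);
translate([0, 3900, 0]) cube([3750, 100, 2750]);
translate([0, 100, 0]) cube([100, 3800, 2750]);
translate([3650, 100, 0]) cube([100, 3800, 2750]);
translate([1750, 100, 0]) cube([100, 750, 2750]);
translate([1750, 1850, 0]) cube([100, 2050, 2750]);


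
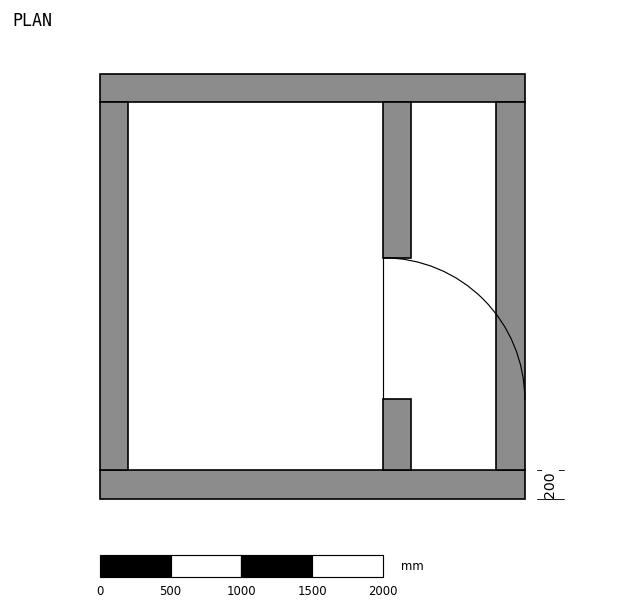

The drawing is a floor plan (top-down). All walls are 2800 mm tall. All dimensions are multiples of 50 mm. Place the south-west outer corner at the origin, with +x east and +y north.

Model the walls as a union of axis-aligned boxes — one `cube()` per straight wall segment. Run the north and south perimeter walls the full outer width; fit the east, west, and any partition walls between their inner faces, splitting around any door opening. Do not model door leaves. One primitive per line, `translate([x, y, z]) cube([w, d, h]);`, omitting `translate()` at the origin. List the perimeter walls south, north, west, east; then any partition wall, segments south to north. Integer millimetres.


cube([3000, 200, 2800]);
translate([0, 2800, 0]) cube([3000, 200, 2800]);
translate([0, 200, 0]) cube([200, 2600, 2800]);
translate([2800, 200, 0]) cube([200, 2600, 2800]);
translate([2000, 200, 0]) cube([200, 500, 2800]);
translate([2000, 1700, 0]) cube([200, 1100, 2800]);


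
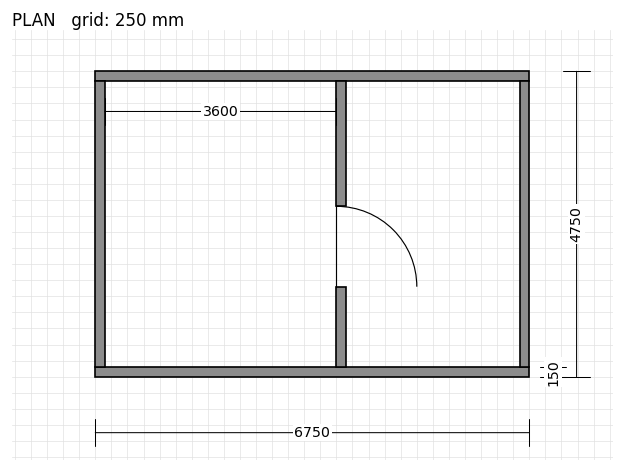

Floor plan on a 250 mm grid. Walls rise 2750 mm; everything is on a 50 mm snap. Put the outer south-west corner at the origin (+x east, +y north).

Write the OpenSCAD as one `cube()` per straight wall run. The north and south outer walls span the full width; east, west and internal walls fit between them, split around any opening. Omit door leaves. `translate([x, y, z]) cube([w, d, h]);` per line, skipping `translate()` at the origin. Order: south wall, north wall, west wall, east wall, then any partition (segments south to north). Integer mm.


cube([6750, 150, 2750]);
translate([0, 4600, 0]) cube([6750, 150, 2750]);
translate([0, 150, 0]) cube([150, 4450, 2750]);
translate([6600, 150, 0]) cube([150, 4450, 2750]);
translate([3750, 150, 0]) cube([150, 1250, 2750]);
translate([3750, 2650, 0]) cube([150, 1950, 2750]);
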